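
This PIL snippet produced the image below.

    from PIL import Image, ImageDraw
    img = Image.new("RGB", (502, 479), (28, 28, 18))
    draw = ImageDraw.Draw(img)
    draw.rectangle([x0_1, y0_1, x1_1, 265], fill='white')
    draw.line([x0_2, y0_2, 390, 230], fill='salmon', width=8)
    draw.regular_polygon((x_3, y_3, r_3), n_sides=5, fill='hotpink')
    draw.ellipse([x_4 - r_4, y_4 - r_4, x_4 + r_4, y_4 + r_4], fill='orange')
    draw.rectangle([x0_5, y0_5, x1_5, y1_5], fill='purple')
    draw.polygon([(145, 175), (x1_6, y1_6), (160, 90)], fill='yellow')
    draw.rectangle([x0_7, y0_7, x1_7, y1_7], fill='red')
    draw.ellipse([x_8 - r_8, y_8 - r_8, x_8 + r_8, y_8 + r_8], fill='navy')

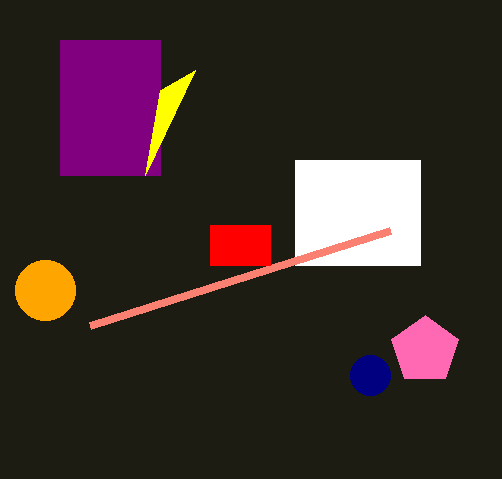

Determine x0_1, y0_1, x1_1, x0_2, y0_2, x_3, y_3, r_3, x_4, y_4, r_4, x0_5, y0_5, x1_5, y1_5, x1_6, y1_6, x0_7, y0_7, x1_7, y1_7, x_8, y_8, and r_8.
x0_1 = 295
y0_1 = 160
x1_1 = 420
x0_2 = 90
y0_2 = 325
x_3 = 425
y_3 = 350
r_3 = 35
x_4 = 45
y_4 = 290
r_4 = 30
x0_5 = 60
y0_5 = 40
x1_5 = 160
y1_5 = 175
x1_6 = 195
y1_6 = 70
x0_7 = 210
y0_7 = 225
x1_7 = 270
y1_7 = 265
x_8 = 370
y_8 = 375
r_8 = 20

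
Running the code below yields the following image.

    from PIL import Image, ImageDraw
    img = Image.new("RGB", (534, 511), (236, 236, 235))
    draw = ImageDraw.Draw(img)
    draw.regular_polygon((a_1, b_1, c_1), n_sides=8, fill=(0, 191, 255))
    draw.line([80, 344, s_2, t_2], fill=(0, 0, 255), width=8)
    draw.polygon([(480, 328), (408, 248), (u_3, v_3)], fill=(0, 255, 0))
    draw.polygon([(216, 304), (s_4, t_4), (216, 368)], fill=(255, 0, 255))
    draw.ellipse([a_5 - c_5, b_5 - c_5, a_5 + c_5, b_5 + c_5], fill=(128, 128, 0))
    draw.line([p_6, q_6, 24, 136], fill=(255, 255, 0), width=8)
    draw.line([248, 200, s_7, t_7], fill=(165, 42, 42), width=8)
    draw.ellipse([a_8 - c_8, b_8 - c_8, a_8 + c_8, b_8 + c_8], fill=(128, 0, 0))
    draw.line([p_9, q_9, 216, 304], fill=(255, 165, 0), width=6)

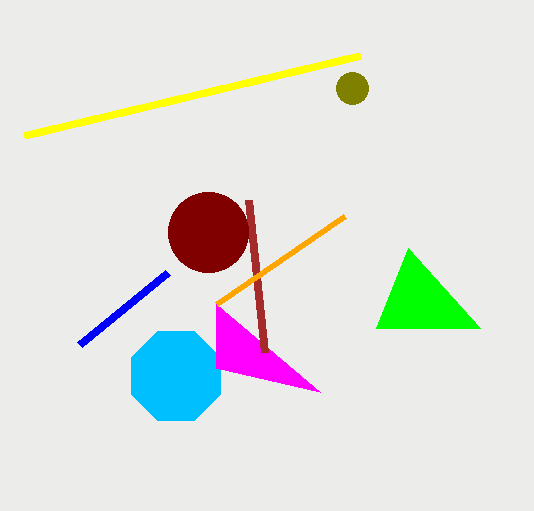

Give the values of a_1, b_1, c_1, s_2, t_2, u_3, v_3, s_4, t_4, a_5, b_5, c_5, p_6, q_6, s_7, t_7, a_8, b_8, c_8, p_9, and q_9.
a_1 = 176; b_1 = 376; c_1 = 48; s_2 = 168; t_2 = 272; u_3 = 376; v_3 = 328; s_4 = 320; t_4 = 392; a_5 = 352; b_5 = 88; c_5 = 16; p_6 = 360; q_6 = 56; s_7 = 264; t_7 = 352; a_8 = 208; b_8 = 232; c_8 = 40; p_9 = 344; q_9 = 216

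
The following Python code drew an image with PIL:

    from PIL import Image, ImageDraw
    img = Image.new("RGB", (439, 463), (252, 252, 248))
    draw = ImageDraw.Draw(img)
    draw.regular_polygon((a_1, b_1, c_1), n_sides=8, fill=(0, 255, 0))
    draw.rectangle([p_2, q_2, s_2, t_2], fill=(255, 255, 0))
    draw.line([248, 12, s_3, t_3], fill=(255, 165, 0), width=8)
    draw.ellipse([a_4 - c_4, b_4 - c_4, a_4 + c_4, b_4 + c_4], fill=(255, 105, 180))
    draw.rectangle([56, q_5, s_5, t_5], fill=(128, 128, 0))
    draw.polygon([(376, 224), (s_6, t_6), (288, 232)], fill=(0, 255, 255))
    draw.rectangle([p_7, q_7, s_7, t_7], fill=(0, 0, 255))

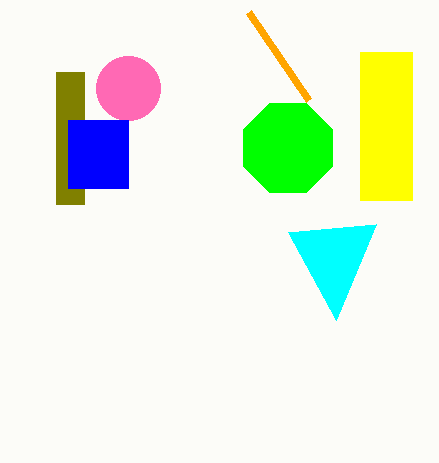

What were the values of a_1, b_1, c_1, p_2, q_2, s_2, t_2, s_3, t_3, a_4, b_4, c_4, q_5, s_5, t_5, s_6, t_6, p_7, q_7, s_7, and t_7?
a_1 = 288
b_1 = 148
c_1 = 48
p_2 = 360
q_2 = 52
s_2 = 412
t_2 = 200
s_3 = 308
t_3 = 100
a_4 = 128
b_4 = 88
c_4 = 32
q_5 = 72
s_5 = 84
t_5 = 204
s_6 = 336
t_6 = 320
p_7 = 68
q_7 = 120
s_7 = 128
t_7 = 188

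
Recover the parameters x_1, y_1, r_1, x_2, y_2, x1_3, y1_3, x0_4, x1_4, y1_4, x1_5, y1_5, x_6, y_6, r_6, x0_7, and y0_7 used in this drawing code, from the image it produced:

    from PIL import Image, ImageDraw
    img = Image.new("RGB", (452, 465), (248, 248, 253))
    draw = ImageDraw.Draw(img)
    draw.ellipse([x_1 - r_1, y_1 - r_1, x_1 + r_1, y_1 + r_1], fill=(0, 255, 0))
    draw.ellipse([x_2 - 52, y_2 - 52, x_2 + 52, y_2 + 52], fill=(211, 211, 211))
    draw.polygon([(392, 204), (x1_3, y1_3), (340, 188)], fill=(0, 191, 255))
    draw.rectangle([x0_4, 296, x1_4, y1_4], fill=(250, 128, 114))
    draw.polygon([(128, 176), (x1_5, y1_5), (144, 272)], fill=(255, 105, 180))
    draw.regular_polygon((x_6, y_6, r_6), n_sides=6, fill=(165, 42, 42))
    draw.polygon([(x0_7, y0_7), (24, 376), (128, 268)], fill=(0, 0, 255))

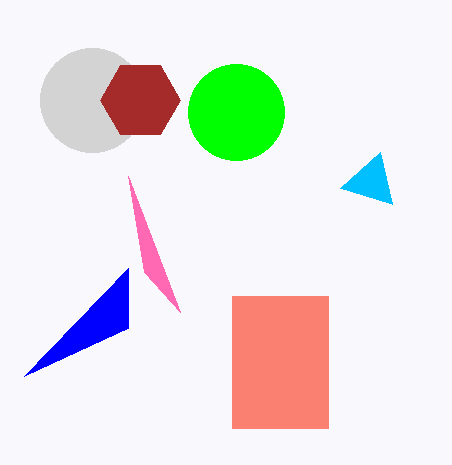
x_1 = 236
y_1 = 112
r_1 = 48
x_2 = 92
y_2 = 100
x1_3 = 380
y1_3 = 152
x0_4 = 232
x1_4 = 328
y1_4 = 428
x1_5 = 180
y1_5 = 312
x_6 = 140
y_6 = 100
r_6 = 40
x0_7 = 128
y0_7 = 328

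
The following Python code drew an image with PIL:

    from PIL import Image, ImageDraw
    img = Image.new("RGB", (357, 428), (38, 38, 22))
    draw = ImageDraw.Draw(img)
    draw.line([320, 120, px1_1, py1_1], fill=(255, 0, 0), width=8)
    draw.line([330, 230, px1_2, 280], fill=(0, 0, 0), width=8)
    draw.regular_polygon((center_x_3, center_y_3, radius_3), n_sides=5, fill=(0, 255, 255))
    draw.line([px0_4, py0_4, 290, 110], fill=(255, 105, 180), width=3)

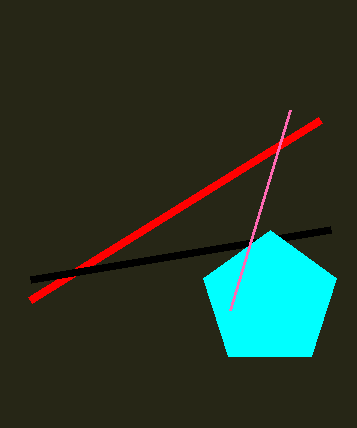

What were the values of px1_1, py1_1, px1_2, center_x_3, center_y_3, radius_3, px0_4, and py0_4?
px1_1 = 30, py1_1 = 300, px1_2 = 30, center_x_3 = 270, center_y_3 = 300, radius_3 = 70, px0_4 = 230, py0_4 = 310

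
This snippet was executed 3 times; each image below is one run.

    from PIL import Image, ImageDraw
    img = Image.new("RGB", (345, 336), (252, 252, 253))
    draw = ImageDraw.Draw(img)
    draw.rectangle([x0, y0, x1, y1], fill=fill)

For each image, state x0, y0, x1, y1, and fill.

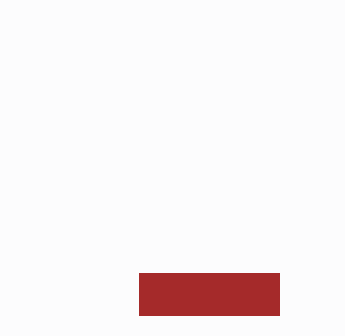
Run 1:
x0 = 139; y0 = 273; x1 = 279; y1 = 315; fill = 'brown'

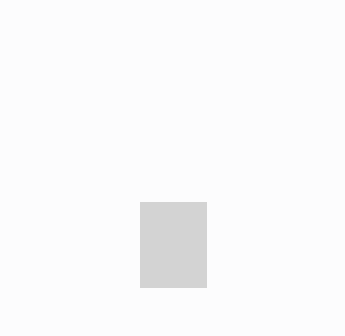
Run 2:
x0 = 140; y0 = 202; x1 = 206; y1 = 287; fill = 'lightgray'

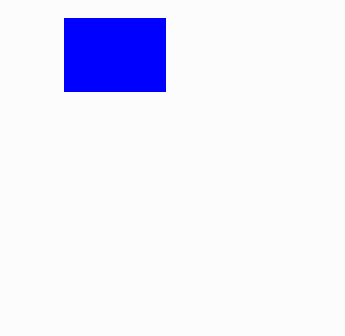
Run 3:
x0 = 64; y0 = 18; x1 = 165; y1 = 91; fill = 'blue'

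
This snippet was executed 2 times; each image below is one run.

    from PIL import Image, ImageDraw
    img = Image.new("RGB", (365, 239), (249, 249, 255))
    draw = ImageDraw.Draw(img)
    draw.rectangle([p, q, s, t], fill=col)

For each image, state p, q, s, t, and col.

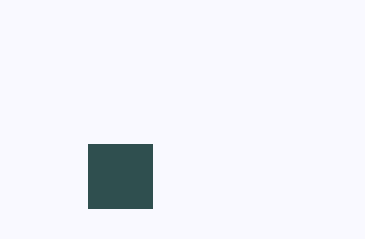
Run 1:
p = 88; q = 144; s = 152; t = 208; col = 'darkslategray'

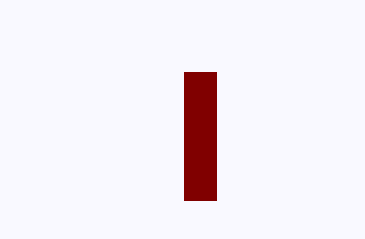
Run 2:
p = 184
q = 72
s = 216
t = 200
col = 'maroon'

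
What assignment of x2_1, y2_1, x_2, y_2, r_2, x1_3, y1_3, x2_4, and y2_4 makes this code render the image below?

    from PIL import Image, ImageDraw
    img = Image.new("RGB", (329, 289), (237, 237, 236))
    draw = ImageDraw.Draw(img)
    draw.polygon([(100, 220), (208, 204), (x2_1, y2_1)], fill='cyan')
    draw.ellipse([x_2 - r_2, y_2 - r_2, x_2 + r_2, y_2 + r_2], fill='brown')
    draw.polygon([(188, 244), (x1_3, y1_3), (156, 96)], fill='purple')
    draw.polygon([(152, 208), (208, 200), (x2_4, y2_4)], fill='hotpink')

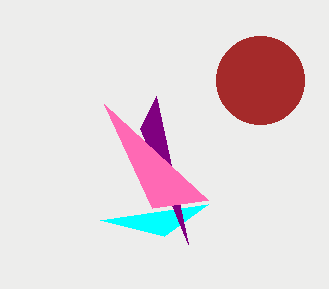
x2_1 = 164
y2_1 = 236
x_2 = 260
y_2 = 80
r_2 = 44
x1_3 = 140
y1_3 = 128
x2_4 = 104
y2_4 = 104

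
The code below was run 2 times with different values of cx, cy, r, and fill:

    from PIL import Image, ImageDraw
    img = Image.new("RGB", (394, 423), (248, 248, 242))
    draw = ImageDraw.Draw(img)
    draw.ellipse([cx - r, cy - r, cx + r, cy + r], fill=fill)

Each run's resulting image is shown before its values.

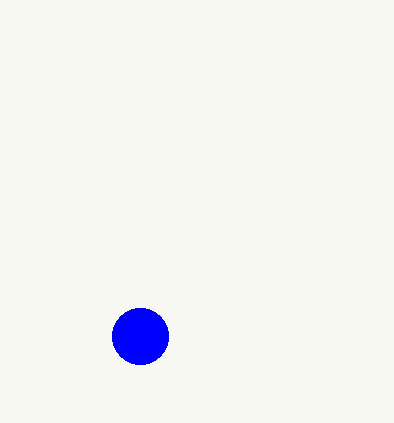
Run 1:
cx = 140, cy = 336, r = 28, fill = 'blue'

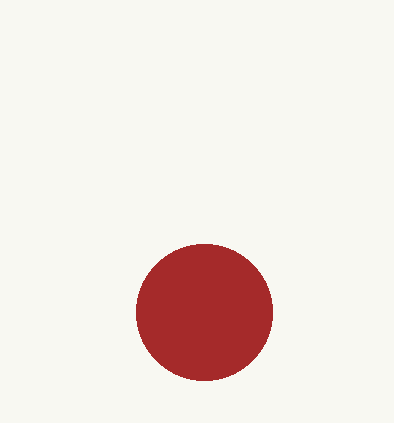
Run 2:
cx = 204; cy = 312; r = 68; fill = 'brown'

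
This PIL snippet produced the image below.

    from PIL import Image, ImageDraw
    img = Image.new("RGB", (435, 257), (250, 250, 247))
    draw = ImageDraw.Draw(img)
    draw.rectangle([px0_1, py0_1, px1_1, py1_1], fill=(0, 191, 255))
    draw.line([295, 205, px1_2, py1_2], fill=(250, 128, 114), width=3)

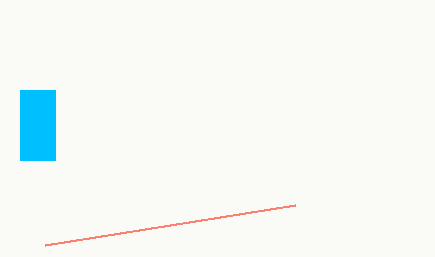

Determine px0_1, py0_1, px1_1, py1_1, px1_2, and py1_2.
px0_1 = 20; py0_1 = 90; px1_1 = 55; py1_1 = 160; px1_2 = 45; py1_2 = 245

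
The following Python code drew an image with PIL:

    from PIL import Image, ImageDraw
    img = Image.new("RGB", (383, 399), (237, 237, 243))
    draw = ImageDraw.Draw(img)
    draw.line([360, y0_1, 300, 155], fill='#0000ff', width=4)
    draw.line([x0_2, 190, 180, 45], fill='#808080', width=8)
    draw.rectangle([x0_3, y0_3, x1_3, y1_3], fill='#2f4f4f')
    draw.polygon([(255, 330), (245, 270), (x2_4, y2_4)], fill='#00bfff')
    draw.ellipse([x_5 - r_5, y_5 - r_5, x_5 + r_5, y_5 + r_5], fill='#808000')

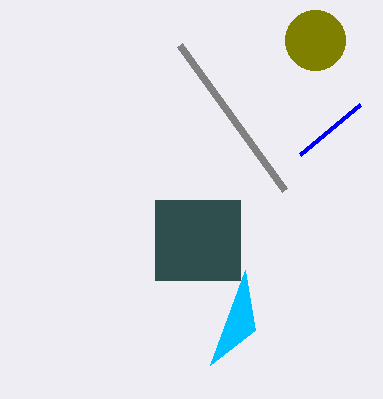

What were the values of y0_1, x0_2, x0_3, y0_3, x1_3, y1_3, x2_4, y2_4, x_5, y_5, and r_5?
y0_1 = 105
x0_2 = 285
x0_3 = 155
y0_3 = 200
x1_3 = 240
y1_3 = 280
x2_4 = 210
y2_4 = 365
x_5 = 315
y_5 = 40
r_5 = 30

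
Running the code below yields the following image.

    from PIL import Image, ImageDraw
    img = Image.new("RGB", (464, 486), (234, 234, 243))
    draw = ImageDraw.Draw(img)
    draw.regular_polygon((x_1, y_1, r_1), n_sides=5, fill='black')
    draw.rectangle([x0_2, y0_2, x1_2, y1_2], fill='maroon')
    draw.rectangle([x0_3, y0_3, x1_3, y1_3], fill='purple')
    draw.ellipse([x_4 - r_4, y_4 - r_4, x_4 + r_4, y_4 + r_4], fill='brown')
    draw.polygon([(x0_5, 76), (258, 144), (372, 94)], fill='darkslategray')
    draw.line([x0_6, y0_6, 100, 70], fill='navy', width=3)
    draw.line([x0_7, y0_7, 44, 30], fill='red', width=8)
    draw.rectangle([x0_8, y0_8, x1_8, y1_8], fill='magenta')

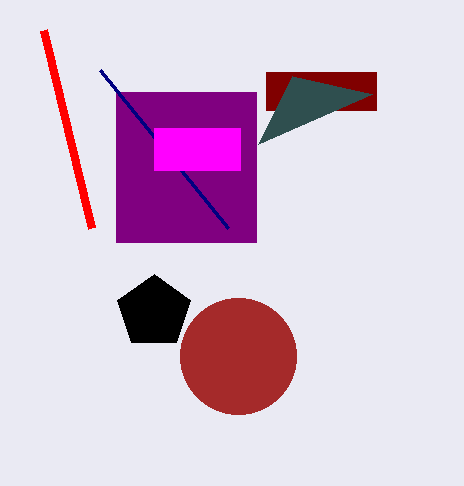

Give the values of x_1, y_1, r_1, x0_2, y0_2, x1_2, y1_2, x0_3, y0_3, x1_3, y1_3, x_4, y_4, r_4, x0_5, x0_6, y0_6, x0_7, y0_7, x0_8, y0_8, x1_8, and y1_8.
x_1 = 154
y_1 = 312
r_1 = 38
x0_2 = 266
y0_2 = 72
x1_2 = 376
y1_2 = 110
x0_3 = 116
y0_3 = 92
x1_3 = 256
y1_3 = 242
x_4 = 238
y_4 = 356
r_4 = 58
x0_5 = 292
x0_6 = 228
y0_6 = 228
x0_7 = 92
y0_7 = 228
x0_8 = 154
y0_8 = 128
x1_8 = 240
y1_8 = 170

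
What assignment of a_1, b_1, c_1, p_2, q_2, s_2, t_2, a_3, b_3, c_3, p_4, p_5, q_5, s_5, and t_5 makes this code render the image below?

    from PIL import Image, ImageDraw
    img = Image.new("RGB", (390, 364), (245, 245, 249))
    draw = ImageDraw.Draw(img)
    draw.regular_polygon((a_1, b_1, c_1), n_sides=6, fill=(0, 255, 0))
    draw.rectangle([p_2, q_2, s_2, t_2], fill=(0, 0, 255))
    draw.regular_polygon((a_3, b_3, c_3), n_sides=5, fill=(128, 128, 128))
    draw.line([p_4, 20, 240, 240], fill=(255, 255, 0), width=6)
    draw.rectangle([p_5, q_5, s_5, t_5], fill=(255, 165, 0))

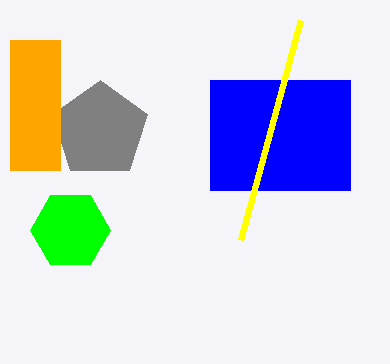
a_1 = 70, b_1 = 230, c_1 = 40, p_2 = 210, q_2 = 80, s_2 = 350, t_2 = 190, a_3 = 100, b_3 = 130, c_3 = 50, p_4 = 300, p_5 = 10, q_5 = 40, s_5 = 60, t_5 = 170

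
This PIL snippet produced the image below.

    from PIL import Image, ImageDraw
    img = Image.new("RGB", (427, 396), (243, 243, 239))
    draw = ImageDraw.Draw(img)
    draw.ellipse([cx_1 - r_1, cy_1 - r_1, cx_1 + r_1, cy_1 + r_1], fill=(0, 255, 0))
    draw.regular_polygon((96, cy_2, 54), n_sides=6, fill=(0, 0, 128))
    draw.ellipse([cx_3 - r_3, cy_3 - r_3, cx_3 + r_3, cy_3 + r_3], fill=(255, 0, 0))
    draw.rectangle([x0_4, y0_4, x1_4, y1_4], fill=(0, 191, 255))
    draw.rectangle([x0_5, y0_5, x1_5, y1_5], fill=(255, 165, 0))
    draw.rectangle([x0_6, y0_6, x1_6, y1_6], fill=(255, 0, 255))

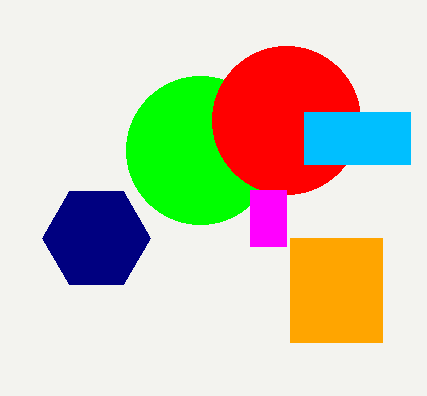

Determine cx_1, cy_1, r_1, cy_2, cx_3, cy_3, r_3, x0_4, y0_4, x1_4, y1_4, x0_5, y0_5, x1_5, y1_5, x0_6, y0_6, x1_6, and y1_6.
cx_1 = 200
cy_1 = 150
r_1 = 74
cy_2 = 238
cx_3 = 286
cy_3 = 120
r_3 = 74
x0_4 = 304
y0_4 = 112
x1_4 = 410
y1_4 = 164
x0_5 = 290
y0_5 = 238
x1_5 = 382
y1_5 = 342
x0_6 = 250
y0_6 = 190
x1_6 = 286
y1_6 = 246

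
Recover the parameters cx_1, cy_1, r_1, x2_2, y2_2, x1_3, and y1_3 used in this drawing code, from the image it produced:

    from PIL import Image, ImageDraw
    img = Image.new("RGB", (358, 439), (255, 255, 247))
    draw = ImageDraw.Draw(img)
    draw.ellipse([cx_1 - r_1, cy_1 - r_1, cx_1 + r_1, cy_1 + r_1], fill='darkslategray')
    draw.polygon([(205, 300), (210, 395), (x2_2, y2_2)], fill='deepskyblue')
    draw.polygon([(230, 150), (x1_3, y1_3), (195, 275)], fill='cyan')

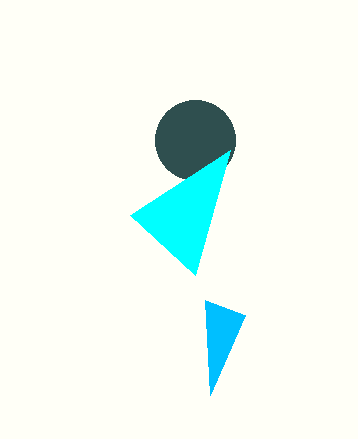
cx_1 = 195; cy_1 = 140; r_1 = 40; x2_2 = 245; y2_2 = 315; x1_3 = 130; y1_3 = 215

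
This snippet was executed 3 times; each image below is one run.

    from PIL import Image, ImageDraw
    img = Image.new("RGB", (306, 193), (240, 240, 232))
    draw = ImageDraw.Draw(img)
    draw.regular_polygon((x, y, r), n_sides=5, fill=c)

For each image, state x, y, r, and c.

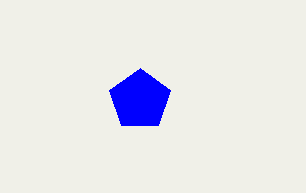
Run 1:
x = 140
y = 100
r = 32
c = 'blue'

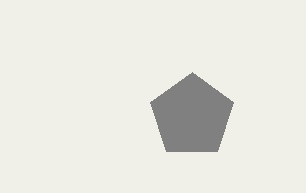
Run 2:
x = 192, y = 116, r = 44, c = 'gray'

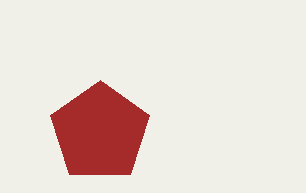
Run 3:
x = 100
y = 132
r = 52
c = 'brown'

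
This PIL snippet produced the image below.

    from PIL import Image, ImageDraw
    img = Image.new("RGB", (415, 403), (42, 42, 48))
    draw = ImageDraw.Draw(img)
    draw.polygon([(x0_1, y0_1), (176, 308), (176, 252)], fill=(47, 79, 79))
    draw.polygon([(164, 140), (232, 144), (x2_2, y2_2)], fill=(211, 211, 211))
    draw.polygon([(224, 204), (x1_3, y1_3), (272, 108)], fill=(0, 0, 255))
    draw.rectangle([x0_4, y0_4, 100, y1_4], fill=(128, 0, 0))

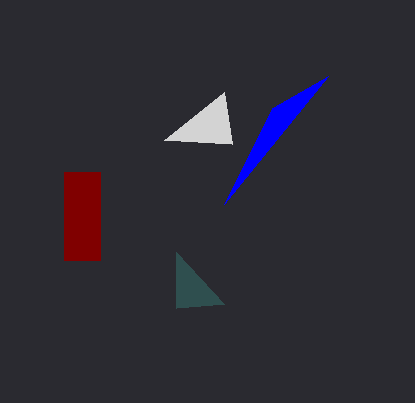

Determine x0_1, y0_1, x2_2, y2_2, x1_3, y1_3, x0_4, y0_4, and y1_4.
x0_1 = 224; y0_1 = 304; x2_2 = 224; y2_2 = 92; x1_3 = 328; y1_3 = 76; x0_4 = 64; y0_4 = 172; y1_4 = 260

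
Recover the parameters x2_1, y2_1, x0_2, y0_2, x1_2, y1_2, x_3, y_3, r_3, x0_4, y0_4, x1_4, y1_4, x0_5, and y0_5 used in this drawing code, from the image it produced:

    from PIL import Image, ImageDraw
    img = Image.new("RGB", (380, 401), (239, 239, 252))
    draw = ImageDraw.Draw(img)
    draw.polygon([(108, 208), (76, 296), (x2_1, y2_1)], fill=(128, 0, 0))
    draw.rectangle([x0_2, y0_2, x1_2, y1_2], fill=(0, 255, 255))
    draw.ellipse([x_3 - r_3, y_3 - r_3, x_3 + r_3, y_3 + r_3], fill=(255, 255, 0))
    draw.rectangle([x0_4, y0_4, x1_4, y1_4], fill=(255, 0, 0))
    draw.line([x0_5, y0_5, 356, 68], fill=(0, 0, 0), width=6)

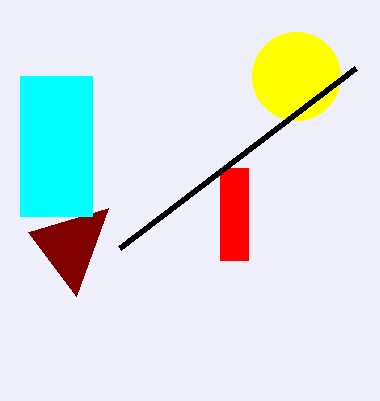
x2_1 = 28; y2_1 = 232; x0_2 = 20; y0_2 = 76; x1_2 = 92; y1_2 = 216; x_3 = 296; y_3 = 76; r_3 = 44; x0_4 = 220; y0_4 = 168; x1_4 = 248; y1_4 = 260; x0_5 = 120; y0_5 = 248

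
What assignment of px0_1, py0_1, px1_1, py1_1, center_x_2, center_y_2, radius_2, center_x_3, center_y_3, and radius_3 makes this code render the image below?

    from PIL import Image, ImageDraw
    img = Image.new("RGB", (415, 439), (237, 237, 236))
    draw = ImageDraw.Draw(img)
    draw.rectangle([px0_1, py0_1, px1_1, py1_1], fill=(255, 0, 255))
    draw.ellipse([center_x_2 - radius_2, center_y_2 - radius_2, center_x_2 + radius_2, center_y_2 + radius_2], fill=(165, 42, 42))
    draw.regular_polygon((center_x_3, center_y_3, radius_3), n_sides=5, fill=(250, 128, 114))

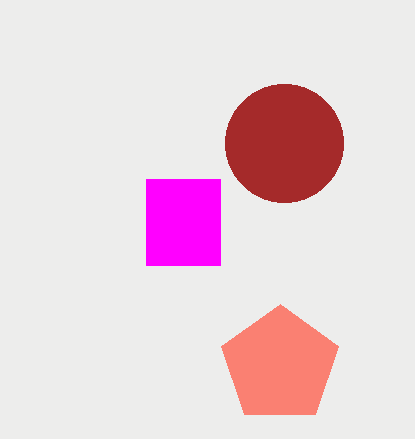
px0_1 = 146; py0_1 = 179; px1_1 = 220; py1_1 = 265; center_x_2 = 284; center_y_2 = 143; radius_2 = 59; center_x_3 = 280; center_y_3 = 365; radius_3 = 61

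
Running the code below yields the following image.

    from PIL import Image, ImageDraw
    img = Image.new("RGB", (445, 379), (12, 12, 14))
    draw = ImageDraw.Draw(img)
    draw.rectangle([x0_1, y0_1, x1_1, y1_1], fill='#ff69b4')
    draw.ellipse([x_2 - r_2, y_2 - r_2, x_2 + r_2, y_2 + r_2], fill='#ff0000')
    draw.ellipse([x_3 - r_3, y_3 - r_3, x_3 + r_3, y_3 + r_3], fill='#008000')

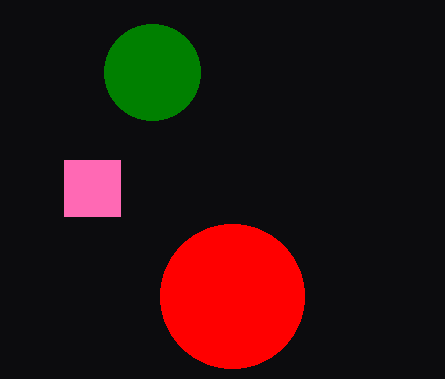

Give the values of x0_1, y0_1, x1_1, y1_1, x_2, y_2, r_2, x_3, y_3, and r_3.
x0_1 = 64
y0_1 = 160
x1_1 = 120
y1_1 = 216
x_2 = 232
y_2 = 296
r_2 = 72
x_3 = 152
y_3 = 72
r_3 = 48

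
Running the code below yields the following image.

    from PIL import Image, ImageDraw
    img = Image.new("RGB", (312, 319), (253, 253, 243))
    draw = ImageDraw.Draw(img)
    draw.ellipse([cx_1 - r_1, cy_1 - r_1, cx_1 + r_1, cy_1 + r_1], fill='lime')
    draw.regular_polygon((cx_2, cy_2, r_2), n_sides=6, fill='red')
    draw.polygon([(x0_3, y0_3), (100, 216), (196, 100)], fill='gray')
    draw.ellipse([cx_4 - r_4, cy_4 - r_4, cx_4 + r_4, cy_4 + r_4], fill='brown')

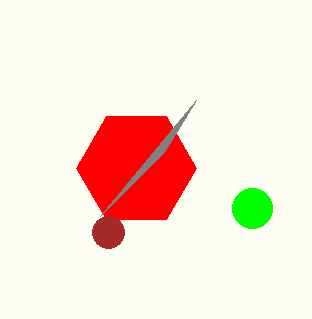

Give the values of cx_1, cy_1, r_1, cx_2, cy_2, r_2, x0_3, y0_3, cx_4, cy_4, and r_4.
cx_1 = 252, cy_1 = 208, r_1 = 20, cx_2 = 136, cy_2 = 168, r_2 = 60, x0_3 = 164, y0_3 = 152, cx_4 = 108, cy_4 = 232, r_4 = 16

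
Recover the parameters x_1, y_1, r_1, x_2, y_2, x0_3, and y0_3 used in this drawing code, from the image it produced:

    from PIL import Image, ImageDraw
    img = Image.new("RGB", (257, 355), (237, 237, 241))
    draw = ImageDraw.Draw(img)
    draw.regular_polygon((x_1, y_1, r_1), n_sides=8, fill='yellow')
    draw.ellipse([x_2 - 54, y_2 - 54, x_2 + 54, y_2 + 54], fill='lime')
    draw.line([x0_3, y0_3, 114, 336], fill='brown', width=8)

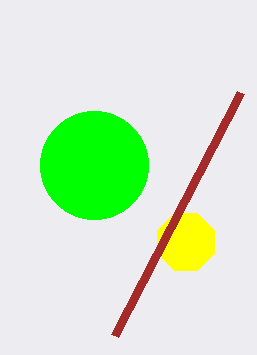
x_1 = 186
y_1 = 242
r_1 = 31
x_2 = 94
y_2 = 165
x0_3 = 240
y0_3 = 93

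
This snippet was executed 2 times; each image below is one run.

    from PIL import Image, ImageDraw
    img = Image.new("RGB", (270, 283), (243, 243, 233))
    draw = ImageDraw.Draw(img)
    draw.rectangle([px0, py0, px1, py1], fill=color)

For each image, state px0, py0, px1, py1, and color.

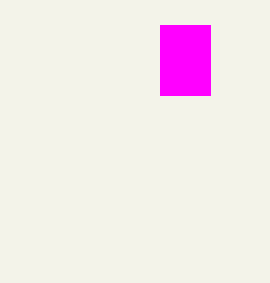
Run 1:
px0 = 160
py0 = 25
px1 = 210
py1 = 95
color = 'magenta'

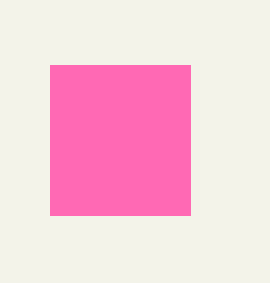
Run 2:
px0 = 50, py0 = 65, px1 = 190, py1 = 215, color = 'hotpink'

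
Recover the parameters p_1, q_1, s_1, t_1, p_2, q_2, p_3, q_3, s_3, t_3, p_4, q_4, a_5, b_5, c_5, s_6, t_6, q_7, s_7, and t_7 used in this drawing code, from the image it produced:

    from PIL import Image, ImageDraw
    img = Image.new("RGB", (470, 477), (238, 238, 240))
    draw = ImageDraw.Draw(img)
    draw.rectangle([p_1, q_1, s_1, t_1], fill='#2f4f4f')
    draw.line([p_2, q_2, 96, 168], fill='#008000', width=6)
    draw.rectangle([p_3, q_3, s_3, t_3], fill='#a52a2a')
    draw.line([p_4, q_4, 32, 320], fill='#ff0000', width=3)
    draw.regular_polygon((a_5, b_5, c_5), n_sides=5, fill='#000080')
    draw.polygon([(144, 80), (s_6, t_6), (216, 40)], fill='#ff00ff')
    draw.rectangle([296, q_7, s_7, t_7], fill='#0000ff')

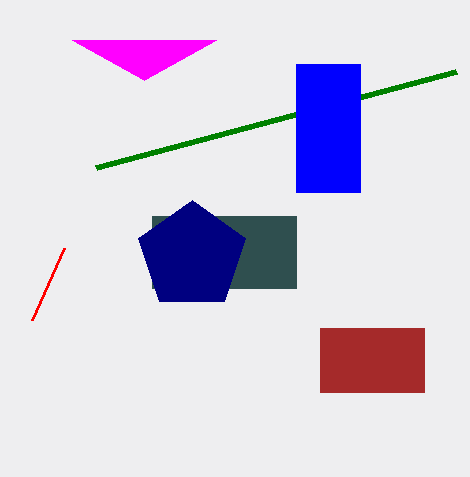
p_1 = 152, q_1 = 216, s_1 = 296, t_1 = 288, p_2 = 456, q_2 = 72, p_3 = 320, q_3 = 328, s_3 = 424, t_3 = 392, p_4 = 64, q_4 = 248, a_5 = 192, b_5 = 256, c_5 = 56, s_6 = 72, t_6 = 40, q_7 = 64, s_7 = 360, t_7 = 192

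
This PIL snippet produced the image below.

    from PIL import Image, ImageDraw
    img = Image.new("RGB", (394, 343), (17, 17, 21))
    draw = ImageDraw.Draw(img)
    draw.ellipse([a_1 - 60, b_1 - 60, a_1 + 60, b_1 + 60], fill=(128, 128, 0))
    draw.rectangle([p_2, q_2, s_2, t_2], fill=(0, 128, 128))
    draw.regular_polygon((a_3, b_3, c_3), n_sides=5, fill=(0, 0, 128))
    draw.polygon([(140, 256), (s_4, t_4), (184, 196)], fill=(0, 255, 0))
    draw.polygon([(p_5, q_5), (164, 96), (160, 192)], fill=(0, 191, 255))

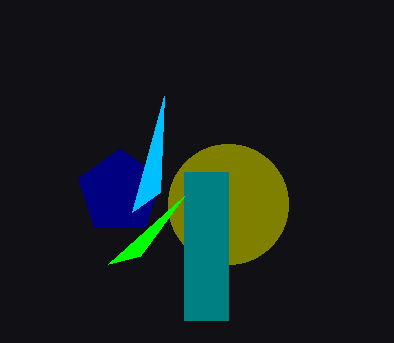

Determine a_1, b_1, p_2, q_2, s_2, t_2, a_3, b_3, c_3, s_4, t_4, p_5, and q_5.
a_1 = 228
b_1 = 204
p_2 = 184
q_2 = 172
s_2 = 228
t_2 = 320
a_3 = 120
b_3 = 192
c_3 = 44
s_4 = 108
t_4 = 264
p_5 = 132
q_5 = 212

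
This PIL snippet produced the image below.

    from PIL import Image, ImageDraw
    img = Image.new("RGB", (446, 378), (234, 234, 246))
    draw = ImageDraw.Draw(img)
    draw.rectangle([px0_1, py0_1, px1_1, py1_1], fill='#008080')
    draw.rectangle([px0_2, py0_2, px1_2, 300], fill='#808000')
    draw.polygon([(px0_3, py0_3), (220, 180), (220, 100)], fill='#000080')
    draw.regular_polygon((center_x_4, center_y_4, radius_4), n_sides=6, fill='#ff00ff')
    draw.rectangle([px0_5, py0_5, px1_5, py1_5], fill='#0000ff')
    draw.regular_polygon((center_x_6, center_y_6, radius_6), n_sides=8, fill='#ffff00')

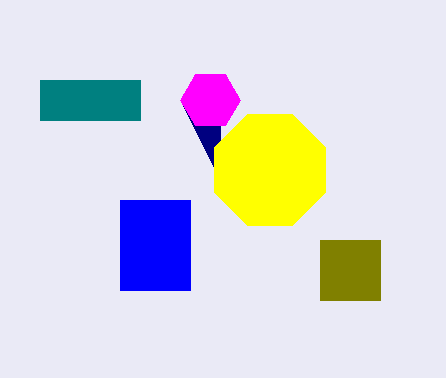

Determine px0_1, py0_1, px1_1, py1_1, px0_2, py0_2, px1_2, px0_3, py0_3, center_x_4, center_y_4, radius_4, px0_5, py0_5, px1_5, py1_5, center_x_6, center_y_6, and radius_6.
px0_1 = 40, py0_1 = 80, px1_1 = 140, py1_1 = 120, px0_2 = 320, py0_2 = 240, px1_2 = 380, px0_3 = 180, py0_3 = 100, center_x_4 = 210, center_y_4 = 100, radius_4 = 30, px0_5 = 120, py0_5 = 200, px1_5 = 190, py1_5 = 290, center_x_6 = 270, center_y_6 = 170, radius_6 = 60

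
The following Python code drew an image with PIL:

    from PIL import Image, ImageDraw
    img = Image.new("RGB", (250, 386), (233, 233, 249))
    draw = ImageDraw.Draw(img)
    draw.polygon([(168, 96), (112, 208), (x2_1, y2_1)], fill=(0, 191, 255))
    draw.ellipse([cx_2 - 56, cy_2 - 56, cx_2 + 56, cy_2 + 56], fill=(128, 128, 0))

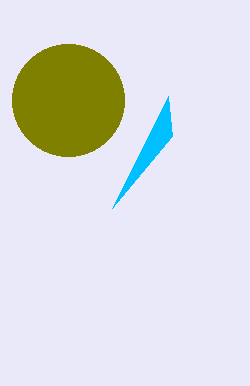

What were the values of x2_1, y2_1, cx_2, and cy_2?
x2_1 = 172; y2_1 = 136; cx_2 = 68; cy_2 = 100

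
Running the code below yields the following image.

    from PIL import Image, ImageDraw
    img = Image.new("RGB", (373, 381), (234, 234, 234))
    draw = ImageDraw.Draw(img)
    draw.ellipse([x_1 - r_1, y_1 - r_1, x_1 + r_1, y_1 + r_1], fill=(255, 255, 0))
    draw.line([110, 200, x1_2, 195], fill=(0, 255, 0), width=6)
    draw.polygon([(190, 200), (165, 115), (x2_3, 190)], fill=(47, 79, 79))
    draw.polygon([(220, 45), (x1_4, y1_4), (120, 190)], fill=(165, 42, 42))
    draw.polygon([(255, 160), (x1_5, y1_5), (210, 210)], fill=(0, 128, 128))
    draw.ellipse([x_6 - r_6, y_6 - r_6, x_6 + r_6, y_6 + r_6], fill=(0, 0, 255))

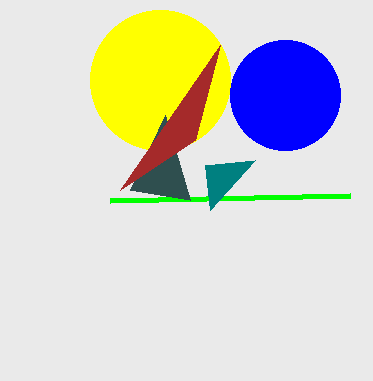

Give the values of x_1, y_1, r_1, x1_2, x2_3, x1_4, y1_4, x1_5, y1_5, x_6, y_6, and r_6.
x_1 = 160
y_1 = 80
r_1 = 70
x1_2 = 350
x2_3 = 130
x1_4 = 195
y1_4 = 140
x1_5 = 205
y1_5 = 165
x_6 = 285
y_6 = 95
r_6 = 55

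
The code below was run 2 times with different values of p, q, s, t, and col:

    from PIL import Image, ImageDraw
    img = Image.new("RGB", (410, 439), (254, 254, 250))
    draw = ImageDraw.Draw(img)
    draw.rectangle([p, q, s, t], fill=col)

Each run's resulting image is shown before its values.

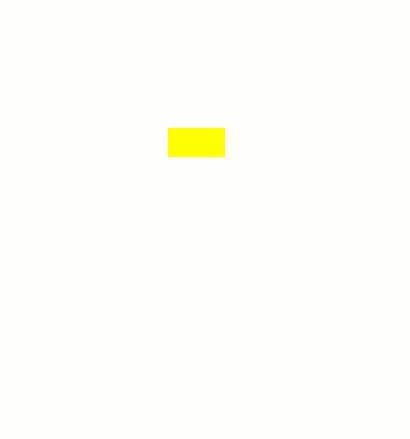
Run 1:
p = 168, q = 128, s = 224, t = 156, col = 'yellow'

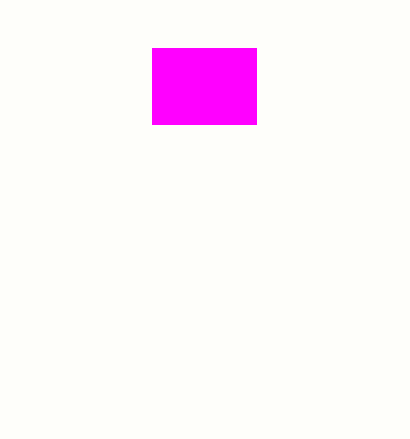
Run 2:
p = 152
q = 48
s = 256
t = 124
col = 'magenta'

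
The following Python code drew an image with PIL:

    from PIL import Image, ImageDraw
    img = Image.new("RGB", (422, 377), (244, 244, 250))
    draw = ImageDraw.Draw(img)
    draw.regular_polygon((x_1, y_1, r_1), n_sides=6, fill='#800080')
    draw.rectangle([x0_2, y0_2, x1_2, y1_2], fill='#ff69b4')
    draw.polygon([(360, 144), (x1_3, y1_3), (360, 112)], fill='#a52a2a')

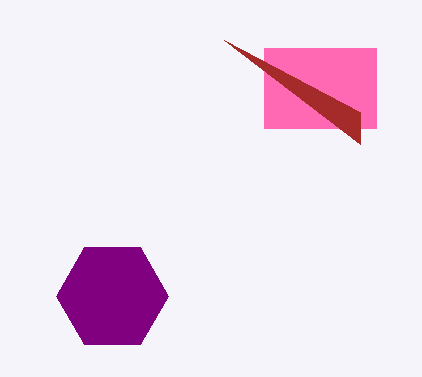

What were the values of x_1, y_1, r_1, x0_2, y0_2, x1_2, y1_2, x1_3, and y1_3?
x_1 = 112; y_1 = 296; r_1 = 56; x0_2 = 264; y0_2 = 48; x1_2 = 376; y1_2 = 128; x1_3 = 224; y1_3 = 40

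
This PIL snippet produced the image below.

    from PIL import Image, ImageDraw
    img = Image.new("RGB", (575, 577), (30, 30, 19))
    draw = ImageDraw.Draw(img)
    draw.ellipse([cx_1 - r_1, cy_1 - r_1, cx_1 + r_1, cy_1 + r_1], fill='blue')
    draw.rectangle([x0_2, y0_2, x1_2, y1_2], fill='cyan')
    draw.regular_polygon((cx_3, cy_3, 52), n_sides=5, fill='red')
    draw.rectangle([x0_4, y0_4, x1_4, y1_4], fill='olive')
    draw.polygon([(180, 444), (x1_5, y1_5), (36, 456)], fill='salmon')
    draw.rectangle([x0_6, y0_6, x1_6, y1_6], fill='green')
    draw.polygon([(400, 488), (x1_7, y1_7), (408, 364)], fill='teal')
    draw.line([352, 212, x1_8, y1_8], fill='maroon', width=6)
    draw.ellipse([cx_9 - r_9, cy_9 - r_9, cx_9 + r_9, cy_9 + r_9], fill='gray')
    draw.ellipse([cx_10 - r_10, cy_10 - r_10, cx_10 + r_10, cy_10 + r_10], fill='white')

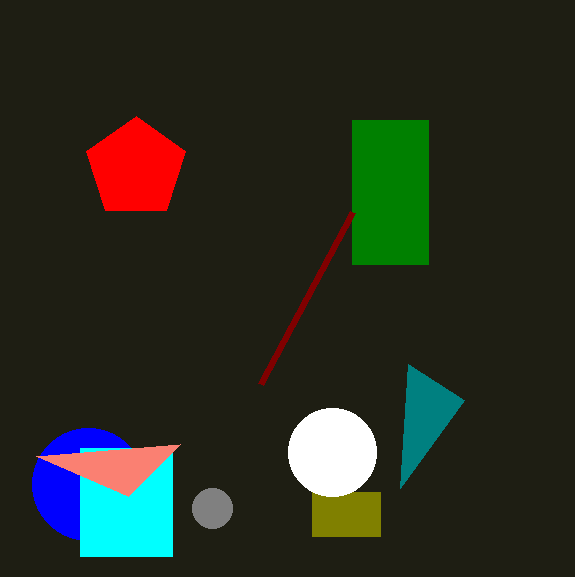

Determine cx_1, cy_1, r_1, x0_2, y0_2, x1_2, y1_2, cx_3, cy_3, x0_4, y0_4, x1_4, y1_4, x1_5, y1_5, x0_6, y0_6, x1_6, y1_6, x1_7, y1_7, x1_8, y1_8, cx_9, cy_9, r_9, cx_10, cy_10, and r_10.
cx_1 = 88
cy_1 = 484
r_1 = 56
x0_2 = 80
y0_2 = 448
x1_2 = 172
y1_2 = 556
cx_3 = 136
cy_3 = 168
x0_4 = 312
y0_4 = 492
x1_4 = 380
y1_4 = 536
x1_5 = 128
y1_5 = 496
x0_6 = 352
y0_6 = 120
x1_6 = 428
y1_6 = 264
x1_7 = 464
y1_7 = 400
x1_8 = 260
y1_8 = 384
cx_9 = 212
cy_9 = 508
r_9 = 20
cx_10 = 332
cy_10 = 452
r_10 = 44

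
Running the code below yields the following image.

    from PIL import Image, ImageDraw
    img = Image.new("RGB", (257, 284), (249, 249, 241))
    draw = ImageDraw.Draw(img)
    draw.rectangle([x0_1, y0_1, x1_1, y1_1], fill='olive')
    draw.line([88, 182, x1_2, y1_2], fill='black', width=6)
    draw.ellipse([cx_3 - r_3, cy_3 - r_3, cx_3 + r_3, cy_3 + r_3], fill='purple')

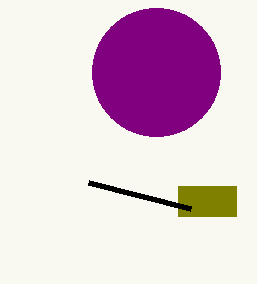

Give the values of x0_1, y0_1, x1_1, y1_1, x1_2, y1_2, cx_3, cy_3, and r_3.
x0_1 = 178, y0_1 = 186, x1_1 = 236, y1_1 = 216, x1_2 = 190, y1_2 = 208, cx_3 = 156, cy_3 = 72, r_3 = 64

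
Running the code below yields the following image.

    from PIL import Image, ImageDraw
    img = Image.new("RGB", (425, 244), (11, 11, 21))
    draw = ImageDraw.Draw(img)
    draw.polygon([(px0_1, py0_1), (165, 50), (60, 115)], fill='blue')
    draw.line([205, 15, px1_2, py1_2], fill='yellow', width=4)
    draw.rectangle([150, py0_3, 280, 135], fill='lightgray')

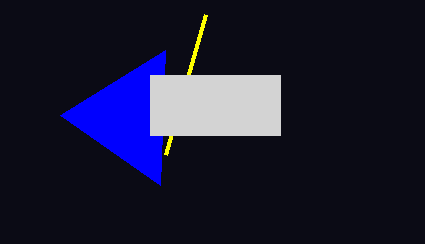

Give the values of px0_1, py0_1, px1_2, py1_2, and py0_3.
px0_1 = 160; py0_1 = 185; px1_2 = 165; py1_2 = 155; py0_3 = 75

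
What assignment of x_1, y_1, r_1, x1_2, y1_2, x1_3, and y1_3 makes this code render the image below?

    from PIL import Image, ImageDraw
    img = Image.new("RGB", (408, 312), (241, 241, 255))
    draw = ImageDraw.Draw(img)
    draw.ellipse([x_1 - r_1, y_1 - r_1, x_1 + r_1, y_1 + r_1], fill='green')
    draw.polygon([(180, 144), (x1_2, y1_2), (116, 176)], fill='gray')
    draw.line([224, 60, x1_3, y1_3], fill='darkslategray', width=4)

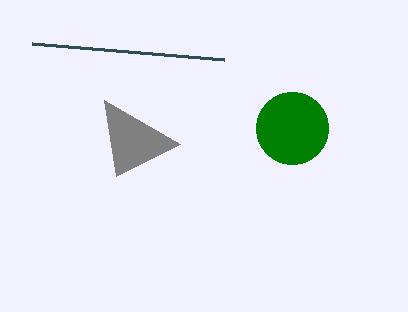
x_1 = 292; y_1 = 128; r_1 = 36; x1_2 = 104; y1_2 = 100; x1_3 = 32; y1_3 = 44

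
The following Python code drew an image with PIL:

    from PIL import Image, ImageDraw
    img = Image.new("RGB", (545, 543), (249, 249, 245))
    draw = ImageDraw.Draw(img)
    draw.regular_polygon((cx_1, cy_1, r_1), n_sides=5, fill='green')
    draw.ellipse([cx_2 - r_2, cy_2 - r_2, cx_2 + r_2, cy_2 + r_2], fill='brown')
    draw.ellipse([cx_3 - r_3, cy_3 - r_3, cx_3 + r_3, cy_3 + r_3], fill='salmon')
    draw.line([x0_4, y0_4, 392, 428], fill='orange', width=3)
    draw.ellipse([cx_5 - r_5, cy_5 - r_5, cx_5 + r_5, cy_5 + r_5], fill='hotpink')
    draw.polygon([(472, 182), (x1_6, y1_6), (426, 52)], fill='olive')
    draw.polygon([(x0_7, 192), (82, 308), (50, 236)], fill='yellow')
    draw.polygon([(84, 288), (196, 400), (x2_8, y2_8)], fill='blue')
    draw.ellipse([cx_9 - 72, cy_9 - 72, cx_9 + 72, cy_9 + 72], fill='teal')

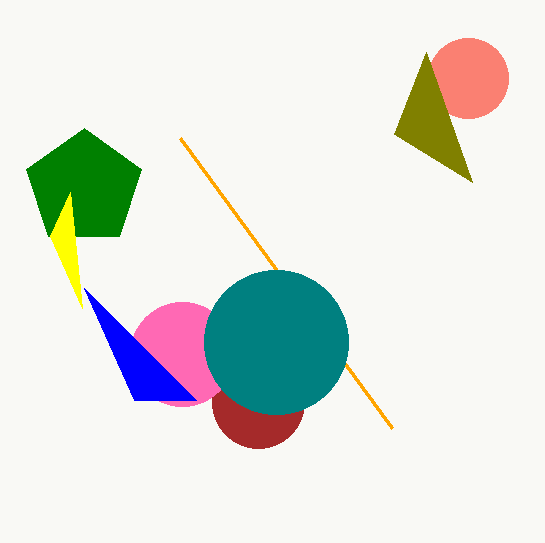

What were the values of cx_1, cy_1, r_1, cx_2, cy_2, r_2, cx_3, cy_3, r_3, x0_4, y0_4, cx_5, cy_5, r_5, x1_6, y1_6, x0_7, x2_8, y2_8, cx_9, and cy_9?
cx_1 = 84
cy_1 = 188
r_1 = 60
cx_2 = 258
cy_2 = 402
r_2 = 46
cx_3 = 468
cy_3 = 78
r_3 = 40
x0_4 = 180
y0_4 = 138
cx_5 = 182
cy_5 = 354
r_5 = 52
x1_6 = 394
y1_6 = 134
x0_7 = 70
x2_8 = 134
y2_8 = 400
cx_9 = 276
cy_9 = 342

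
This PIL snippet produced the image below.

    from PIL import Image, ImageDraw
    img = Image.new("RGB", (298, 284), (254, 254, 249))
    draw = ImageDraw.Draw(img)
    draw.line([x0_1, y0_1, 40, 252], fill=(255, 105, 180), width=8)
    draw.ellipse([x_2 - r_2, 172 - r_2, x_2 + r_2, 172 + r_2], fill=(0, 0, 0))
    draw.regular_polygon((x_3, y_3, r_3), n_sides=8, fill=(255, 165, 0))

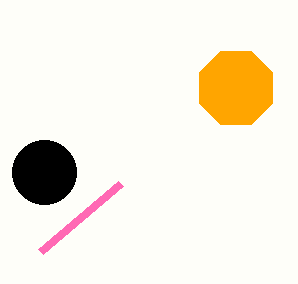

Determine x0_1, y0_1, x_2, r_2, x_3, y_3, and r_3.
x0_1 = 120, y0_1 = 184, x_2 = 44, r_2 = 32, x_3 = 236, y_3 = 88, r_3 = 40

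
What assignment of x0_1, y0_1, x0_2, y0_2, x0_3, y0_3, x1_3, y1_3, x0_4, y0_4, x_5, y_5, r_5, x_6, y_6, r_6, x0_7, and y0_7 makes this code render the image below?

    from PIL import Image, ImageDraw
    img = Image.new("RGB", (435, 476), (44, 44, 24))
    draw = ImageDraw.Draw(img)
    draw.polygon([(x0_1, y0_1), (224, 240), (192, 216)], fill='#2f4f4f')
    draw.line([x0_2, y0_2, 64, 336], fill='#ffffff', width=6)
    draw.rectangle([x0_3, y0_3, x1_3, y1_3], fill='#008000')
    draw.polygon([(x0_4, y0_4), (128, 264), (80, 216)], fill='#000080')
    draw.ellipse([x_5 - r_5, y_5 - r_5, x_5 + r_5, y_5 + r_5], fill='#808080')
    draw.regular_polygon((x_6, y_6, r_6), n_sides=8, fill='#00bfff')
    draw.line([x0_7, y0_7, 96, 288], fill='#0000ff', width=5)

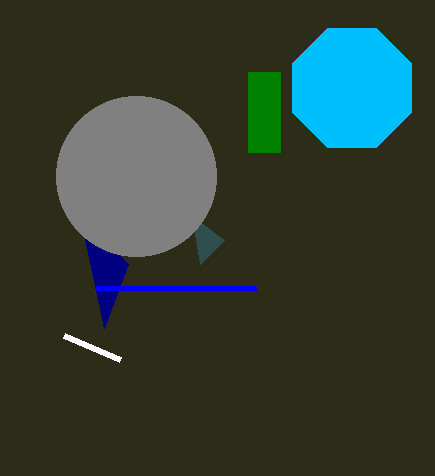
x0_1 = 200; y0_1 = 264; x0_2 = 120; y0_2 = 360; x0_3 = 248; y0_3 = 72; x1_3 = 280; y1_3 = 152; x0_4 = 104; y0_4 = 328; x_5 = 136; y_5 = 176; r_5 = 80; x_6 = 352; y_6 = 88; r_6 = 64; x0_7 = 256; y0_7 = 288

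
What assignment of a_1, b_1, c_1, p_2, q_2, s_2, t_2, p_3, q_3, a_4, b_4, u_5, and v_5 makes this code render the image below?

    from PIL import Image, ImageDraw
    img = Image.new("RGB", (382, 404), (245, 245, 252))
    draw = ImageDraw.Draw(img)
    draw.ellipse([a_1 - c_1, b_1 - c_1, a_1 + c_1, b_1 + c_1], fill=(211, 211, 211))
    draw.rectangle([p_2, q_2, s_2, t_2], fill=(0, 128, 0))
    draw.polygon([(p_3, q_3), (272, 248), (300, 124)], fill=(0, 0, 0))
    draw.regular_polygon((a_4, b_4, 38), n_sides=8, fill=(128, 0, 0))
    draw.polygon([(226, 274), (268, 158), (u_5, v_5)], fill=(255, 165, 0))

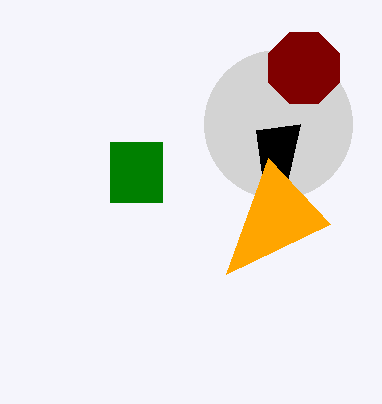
a_1 = 278, b_1 = 124, c_1 = 74, p_2 = 110, q_2 = 142, s_2 = 162, t_2 = 202, p_3 = 256, q_3 = 130, a_4 = 304, b_4 = 68, u_5 = 330, v_5 = 224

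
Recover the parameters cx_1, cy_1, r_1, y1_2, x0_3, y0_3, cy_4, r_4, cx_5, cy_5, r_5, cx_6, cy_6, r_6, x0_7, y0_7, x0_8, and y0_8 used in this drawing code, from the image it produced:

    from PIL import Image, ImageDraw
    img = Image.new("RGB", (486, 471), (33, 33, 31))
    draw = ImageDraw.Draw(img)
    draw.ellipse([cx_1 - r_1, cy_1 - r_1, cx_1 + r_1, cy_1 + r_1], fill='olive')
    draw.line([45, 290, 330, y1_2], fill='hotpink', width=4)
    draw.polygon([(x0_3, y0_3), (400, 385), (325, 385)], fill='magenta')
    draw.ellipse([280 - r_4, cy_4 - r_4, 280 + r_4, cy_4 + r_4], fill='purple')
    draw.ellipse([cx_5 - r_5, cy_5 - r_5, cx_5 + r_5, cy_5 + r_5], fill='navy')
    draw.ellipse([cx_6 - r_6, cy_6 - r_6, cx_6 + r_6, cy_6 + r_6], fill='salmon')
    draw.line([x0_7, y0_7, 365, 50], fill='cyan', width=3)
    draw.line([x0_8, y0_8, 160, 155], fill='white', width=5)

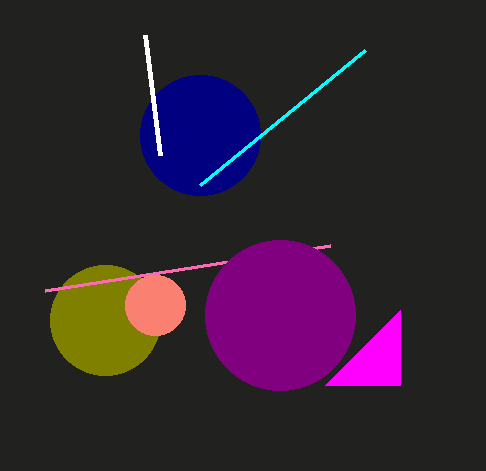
cx_1 = 105, cy_1 = 320, r_1 = 55, y1_2 = 245, x0_3 = 400, y0_3 = 310, cy_4 = 315, r_4 = 75, cx_5 = 200, cy_5 = 135, r_5 = 60, cx_6 = 155, cy_6 = 305, r_6 = 30, x0_7 = 200, y0_7 = 185, x0_8 = 145, y0_8 = 35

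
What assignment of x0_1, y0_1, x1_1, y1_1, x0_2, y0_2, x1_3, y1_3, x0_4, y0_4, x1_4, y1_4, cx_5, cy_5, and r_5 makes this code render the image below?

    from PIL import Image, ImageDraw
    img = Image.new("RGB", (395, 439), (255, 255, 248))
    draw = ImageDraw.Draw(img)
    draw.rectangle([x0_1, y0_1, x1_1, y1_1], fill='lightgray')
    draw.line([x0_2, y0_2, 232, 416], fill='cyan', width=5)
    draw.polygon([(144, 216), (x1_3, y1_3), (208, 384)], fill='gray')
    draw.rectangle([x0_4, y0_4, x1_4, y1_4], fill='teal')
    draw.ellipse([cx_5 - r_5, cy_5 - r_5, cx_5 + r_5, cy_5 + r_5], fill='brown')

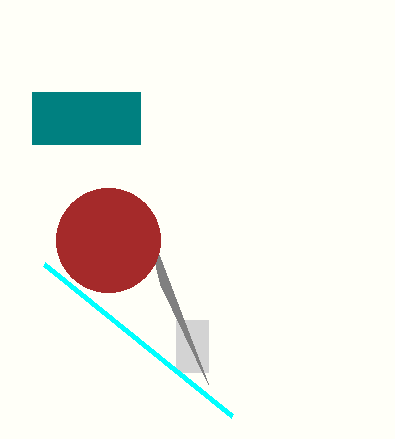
x0_1 = 176; y0_1 = 320; x1_1 = 208; y1_1 = 372; x0_2 = 44; y0_2 = 264; x1_3 = 160; y1_3 = 284; x0_4 = 32; y0_4 = 92; x1_4 = 140; y1_4 = 144; cx_5 = 108; cy_5 = 240; r_5 = 52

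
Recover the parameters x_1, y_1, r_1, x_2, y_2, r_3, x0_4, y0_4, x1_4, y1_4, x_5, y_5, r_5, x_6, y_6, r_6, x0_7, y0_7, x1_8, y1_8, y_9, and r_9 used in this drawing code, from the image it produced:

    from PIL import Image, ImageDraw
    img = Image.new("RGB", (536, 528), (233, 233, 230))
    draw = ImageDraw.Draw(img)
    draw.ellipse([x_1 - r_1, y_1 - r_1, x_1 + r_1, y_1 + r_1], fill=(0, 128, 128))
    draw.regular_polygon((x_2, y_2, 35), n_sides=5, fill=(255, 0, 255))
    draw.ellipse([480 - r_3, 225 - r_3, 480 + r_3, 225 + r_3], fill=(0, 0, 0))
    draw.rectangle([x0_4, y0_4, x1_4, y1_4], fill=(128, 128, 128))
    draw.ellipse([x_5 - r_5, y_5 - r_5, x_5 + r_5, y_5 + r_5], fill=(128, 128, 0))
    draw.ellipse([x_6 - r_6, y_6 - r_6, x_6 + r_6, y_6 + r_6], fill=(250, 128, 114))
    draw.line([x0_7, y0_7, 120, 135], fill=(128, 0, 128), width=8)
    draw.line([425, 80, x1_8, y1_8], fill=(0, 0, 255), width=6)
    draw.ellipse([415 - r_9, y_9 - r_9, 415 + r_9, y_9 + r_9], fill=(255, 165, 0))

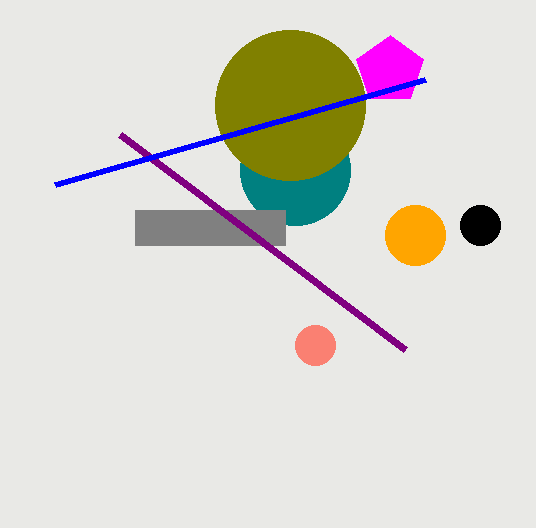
x_1 = 295; y_1 = 170; r_1 = 55; x_2 = 390; y_2 = 70; r_3 = 20; x0_4 = 135; y0_4 = 210; x1_4 = 285; y1_4 = 245; x_5 = 290; y_5 = 105; r_5 = 75; x_6 = 315; y_6 = 345; r_6 = 20; x0_7 = 405; y0_7 = 350; x1_8 = 55; y1_8 = 185; y_9 = 235; r_9 = 30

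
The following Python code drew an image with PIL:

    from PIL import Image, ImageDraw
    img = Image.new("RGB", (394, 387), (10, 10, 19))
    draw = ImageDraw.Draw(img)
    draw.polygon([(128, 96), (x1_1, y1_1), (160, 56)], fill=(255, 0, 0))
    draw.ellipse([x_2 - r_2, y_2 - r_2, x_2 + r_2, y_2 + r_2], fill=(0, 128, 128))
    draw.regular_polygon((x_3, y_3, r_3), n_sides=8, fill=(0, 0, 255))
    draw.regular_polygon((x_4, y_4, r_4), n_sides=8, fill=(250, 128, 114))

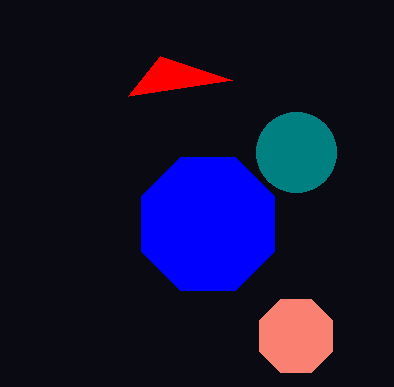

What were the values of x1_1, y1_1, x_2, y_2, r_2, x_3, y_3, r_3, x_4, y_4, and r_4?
x1_1 = 232, y1_1 = 80, x_2 = 296, y_2 = 152, r_2 = 40, x_3 = 208, y_3 = 224, r_3 = 72, x_4 = 296, y_4 = 336, r_4 = 40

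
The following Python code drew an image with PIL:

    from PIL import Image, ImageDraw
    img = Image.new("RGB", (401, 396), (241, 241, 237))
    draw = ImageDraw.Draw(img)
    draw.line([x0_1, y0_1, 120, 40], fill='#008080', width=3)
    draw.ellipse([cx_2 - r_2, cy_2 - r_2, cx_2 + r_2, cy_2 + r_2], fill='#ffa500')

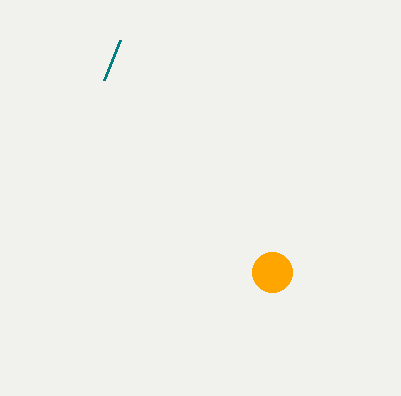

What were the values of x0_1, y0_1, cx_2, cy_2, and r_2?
x0_1 = 104
y0_1 = 80
cx_2 = 272
cy_2 = 272
r_2 = 20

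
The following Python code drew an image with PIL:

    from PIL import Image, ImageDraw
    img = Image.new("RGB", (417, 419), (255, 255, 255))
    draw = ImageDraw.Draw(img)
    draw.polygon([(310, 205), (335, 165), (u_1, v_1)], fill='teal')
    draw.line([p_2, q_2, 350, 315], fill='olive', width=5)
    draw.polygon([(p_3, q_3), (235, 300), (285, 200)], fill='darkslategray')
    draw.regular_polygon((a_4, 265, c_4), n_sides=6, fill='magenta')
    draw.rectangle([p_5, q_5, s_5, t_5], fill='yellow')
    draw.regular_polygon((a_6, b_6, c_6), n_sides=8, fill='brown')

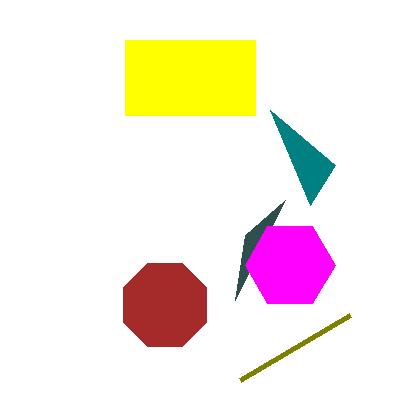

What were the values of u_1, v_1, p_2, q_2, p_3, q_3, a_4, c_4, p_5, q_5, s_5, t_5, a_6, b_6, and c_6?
u_1 = 270, v_1 = 110, p_2 = 240, q_2 = 380, p_3 = 245, q_3 = 235, a_4 = 290, c_4 = 45, p_5 = 125, q_5 = 40, s_5 = 255, t_5 = 115, a_6 = 165, b_6 = 305, c_6 = 45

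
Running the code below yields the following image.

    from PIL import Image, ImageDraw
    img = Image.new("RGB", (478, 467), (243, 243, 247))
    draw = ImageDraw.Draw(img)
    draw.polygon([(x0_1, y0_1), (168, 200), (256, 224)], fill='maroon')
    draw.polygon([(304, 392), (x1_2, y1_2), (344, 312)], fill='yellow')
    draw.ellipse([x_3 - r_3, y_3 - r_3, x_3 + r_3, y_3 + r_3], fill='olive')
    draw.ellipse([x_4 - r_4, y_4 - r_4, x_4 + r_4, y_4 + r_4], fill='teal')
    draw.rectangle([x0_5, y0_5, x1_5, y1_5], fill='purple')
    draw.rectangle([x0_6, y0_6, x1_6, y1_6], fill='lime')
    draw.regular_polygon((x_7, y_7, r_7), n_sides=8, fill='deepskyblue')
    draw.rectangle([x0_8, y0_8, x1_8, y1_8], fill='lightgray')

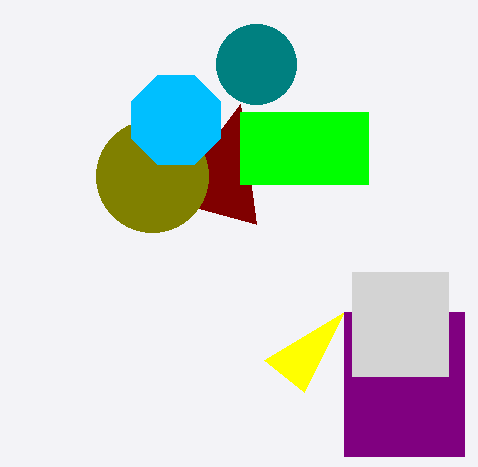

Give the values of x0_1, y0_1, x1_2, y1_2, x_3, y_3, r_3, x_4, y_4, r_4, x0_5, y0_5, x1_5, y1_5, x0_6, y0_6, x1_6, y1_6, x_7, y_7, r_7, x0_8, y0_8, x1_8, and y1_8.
x0_1 = 240, y0_1 = 104, x1_2 = 264, y1_2 = 360, x_3 = 152, y_3 = 176, r_3 = 56, x_4 = 256, y_4 = 64, r_4 = 40, x0_5 = 344, y0_5 = 312, x1_5 = 464, y1_5 = 456, x0_6 = 240, y0_6 = 112, x1_6 = 368, y1_6 = 184, x_7 = 176, y_7 = 120, r_7 = 48, x0_8 = 352, y0_8 = 272, x1_8 = 448, y1_8 = 376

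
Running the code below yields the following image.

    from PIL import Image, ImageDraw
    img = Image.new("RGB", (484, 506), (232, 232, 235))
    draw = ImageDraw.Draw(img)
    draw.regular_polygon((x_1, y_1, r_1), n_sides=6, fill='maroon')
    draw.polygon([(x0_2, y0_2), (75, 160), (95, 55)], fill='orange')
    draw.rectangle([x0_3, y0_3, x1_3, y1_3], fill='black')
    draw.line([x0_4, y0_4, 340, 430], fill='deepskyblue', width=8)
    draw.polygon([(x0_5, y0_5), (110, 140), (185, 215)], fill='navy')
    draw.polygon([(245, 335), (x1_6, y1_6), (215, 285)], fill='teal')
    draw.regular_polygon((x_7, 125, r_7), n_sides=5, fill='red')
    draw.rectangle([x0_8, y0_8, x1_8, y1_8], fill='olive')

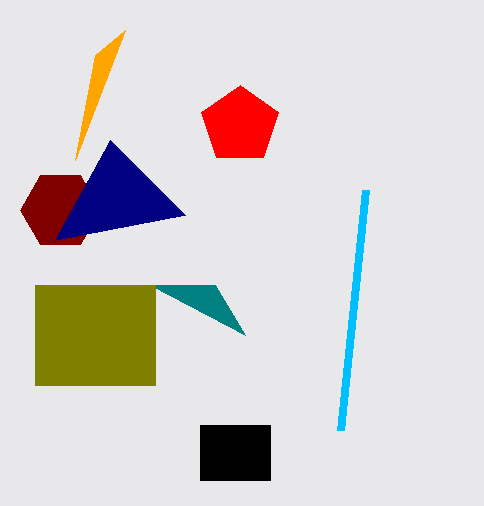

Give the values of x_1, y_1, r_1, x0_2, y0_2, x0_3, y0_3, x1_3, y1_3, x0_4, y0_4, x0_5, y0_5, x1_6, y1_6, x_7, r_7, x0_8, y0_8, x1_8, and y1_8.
x_1 = 60
y_1 = 210
r_1 = 40
x0_2 = 125
y0_2 = 30
x0_3 = 200
y0_3 = 425
x1_3 = 270
y1_3 = 480
x0_4 = 365
y0_4 = 190
x0_5 = 55
y0_5 = 240
x1_6 = 150
y1_6 = 285
x_7 = 240
r_7 = 40
x0_8 = 35
y0_8 = 285
x1_8 = 155
y1_8 = 385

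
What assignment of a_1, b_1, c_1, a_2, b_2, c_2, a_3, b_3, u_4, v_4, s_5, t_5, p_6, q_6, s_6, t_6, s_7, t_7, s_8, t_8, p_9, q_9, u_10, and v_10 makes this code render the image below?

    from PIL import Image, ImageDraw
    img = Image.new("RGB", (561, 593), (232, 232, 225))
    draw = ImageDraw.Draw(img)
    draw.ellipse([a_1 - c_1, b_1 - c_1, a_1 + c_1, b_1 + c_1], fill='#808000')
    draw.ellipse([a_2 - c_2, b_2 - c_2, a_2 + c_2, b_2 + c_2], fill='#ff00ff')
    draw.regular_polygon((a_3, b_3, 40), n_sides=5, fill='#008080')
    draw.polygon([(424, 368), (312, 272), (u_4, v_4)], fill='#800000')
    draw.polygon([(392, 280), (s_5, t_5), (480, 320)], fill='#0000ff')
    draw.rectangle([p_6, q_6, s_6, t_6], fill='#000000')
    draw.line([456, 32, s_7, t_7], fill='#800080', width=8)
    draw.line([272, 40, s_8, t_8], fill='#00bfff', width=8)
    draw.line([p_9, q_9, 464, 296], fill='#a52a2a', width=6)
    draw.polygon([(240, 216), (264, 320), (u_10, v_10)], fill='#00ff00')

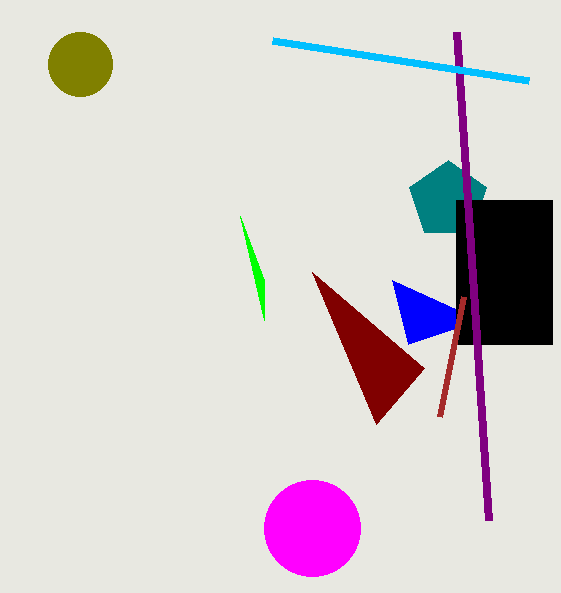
a_1 = 80, b_1 = 64, c_1 = 32, a_2 = 312, b_2 = 528, c_2 = 48, a_3 = 448, b_3 = 200, u_4 = 376, v_4 = 424, s_5 = 408, t_5 = 344, p_6 = 456, q_6 = 200, s_6 = 552, t_6 = 344, s_7 = 488, t_7 = 520, s_8 = 528, t_8 = 80, p_9 = 440, q_9 = 416, u_10 = 264, v_10 = 280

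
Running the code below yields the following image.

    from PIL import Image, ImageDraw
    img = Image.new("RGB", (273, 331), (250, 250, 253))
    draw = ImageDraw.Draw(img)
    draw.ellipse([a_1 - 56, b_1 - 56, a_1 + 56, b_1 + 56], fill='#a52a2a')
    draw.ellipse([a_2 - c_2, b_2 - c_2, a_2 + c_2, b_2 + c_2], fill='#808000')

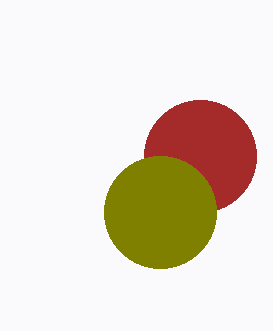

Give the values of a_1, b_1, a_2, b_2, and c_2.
a_1 = 200; b_1 = 156; a_2 = 160; b_2 = 212; c_2 = 56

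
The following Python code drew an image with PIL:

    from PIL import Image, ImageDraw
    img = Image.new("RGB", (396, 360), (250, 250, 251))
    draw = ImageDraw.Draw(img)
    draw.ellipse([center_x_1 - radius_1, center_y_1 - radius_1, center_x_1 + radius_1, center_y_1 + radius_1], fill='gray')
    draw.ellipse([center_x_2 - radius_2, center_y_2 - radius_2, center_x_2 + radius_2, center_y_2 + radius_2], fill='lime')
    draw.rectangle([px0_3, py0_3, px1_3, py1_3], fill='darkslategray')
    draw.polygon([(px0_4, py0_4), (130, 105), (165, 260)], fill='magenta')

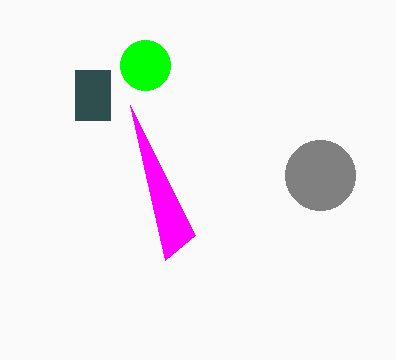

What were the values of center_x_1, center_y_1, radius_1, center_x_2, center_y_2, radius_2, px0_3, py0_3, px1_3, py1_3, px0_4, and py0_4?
center_x_1 = 320
center_y_1 = 175
radius_1 = 35
center_x_2 = 145
center_y_2 = 65
radius_2 = 25
px0_3 = 75
py0_3 = 70
px1_3 = 110
py1_3 = 120
px0_4 = 195
py0_4 = 235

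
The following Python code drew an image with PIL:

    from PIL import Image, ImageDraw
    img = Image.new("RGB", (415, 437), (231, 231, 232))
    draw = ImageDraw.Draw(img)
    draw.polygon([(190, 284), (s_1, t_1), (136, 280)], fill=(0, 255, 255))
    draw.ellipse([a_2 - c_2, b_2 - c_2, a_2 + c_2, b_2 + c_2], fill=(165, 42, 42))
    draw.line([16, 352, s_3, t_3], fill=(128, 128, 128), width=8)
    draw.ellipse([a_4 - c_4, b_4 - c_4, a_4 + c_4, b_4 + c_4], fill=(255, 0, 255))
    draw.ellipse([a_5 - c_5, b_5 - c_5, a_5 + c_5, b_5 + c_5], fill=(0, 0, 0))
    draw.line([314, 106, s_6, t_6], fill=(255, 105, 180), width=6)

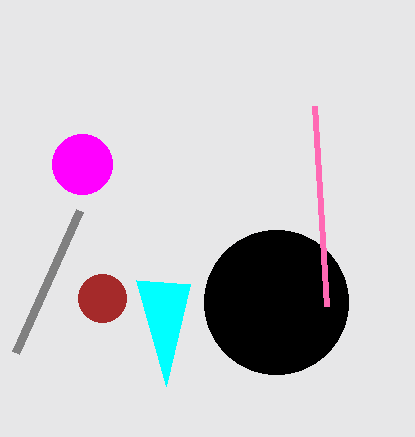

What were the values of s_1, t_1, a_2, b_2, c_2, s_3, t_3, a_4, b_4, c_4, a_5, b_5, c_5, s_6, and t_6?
s_1 = 166
t_1 = 386
a_2 = 102
b_2 = 298
c_2 = 24
s_3 = 80
t_3 = 210
a_4 = 82
b_4 = 164
c_4 = 30
a_5 = 276
b_5 = 302
c_5 = 72
s_6 = 326
t_6 = 306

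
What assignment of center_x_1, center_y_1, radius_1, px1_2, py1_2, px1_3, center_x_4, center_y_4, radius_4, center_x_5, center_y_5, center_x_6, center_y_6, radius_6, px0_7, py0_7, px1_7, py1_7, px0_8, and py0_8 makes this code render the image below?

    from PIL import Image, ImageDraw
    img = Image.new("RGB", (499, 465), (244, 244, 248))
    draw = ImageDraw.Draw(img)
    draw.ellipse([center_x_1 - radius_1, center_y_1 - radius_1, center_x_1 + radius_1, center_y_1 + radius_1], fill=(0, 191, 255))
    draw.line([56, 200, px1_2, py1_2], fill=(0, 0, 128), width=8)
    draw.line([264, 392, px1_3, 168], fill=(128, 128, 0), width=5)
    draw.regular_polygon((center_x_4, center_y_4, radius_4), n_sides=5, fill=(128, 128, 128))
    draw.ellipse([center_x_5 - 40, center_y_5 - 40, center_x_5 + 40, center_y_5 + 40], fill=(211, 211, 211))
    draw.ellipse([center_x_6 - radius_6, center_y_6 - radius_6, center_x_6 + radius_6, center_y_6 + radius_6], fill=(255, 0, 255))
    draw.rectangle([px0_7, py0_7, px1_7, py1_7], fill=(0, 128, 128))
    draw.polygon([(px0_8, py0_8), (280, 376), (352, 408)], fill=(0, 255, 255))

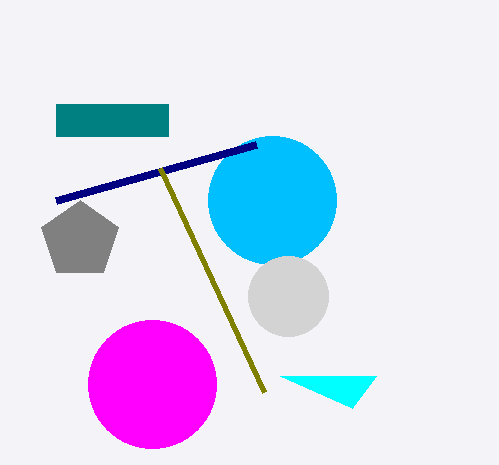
center_x_1 = 272, center_y_1 = 200, radius_1 = 64, px1_2 = 256, py1_2 = 144, px1_3 = 160, center_x_4 = 80, center_y_4 = 240, radius_4 = 40, center_x_5 = 288, center_y_5 = 296, center_x_6 = 152, center_y_6 = 384, radius_6 = 64, px0_7 = 56, py0_7 = 104, px1_7 = 168, py1_7 = 136, px0_8 = 376, py0_8 = 376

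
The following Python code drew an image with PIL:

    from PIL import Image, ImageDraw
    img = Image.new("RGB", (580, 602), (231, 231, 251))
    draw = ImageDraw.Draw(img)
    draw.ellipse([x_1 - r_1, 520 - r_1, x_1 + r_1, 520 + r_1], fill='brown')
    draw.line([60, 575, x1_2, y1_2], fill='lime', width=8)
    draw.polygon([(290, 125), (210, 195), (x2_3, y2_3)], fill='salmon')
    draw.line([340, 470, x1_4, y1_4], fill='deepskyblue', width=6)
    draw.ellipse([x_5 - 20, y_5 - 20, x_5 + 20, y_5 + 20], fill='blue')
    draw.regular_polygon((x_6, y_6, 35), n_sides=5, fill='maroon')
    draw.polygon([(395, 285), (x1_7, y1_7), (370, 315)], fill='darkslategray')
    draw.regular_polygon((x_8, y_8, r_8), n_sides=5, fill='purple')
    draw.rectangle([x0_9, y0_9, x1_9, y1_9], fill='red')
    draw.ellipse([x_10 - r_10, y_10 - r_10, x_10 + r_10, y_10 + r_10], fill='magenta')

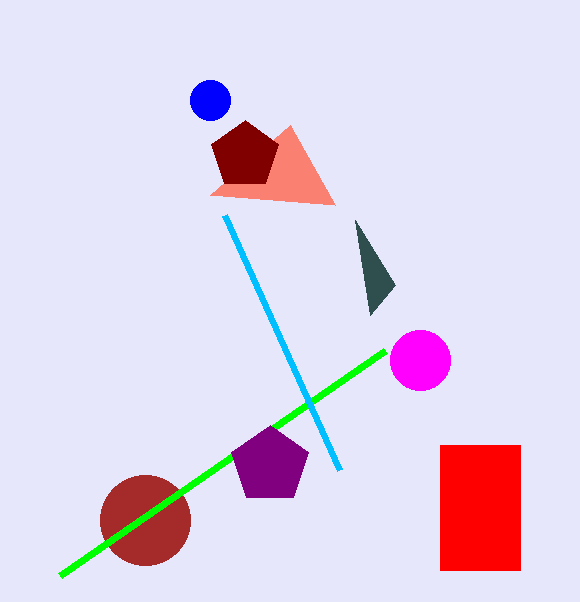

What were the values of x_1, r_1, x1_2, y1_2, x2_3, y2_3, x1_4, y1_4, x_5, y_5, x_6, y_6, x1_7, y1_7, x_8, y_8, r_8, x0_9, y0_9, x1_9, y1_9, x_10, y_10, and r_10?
x_1 = 145
r_1 = 45
x1_2 = 385
y1_2 = 350
x2_3 = 335
y2_3 = 205
x1_4 = 225
y1_4 = 215
x_5 = 210
y_5 = 100
x_6 = 245
y_6 = 155
x1_7 = 355
y1_7 = 220
x_8 = 270
y_8 = 465
r_8 = 40
x0_9 = 440
y0_9 = 445
x1_9 = 520
y1_9 = 570
x_10 = 420
y_10 = 360
r_10 = 30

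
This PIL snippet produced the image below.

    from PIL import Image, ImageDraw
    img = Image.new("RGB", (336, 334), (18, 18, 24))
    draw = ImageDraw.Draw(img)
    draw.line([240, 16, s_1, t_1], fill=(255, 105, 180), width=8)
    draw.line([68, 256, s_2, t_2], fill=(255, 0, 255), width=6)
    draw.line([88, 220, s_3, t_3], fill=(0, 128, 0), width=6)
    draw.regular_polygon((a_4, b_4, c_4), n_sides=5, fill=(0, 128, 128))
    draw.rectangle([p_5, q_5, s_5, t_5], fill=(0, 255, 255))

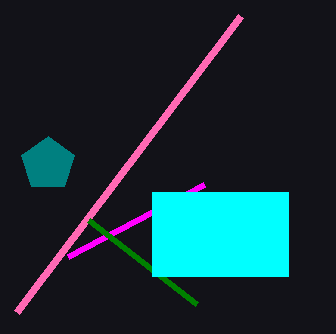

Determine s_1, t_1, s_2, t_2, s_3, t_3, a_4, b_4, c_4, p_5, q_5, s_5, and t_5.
s_1 = 16
t_1 = 312
s_2 = 204
t_2 = 184
s_3 = 196
t_3 = 304
a_4 = 48
b_4 = 164
c_4 = 28
p_5 = 152
q_5 = 192
s_5 = 288
t_5 = 276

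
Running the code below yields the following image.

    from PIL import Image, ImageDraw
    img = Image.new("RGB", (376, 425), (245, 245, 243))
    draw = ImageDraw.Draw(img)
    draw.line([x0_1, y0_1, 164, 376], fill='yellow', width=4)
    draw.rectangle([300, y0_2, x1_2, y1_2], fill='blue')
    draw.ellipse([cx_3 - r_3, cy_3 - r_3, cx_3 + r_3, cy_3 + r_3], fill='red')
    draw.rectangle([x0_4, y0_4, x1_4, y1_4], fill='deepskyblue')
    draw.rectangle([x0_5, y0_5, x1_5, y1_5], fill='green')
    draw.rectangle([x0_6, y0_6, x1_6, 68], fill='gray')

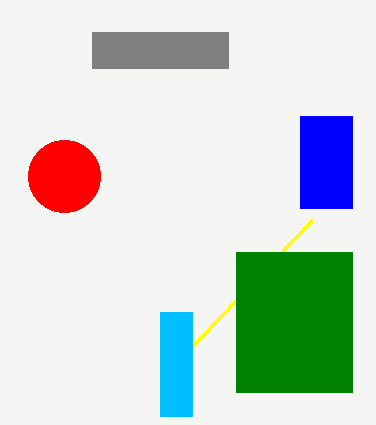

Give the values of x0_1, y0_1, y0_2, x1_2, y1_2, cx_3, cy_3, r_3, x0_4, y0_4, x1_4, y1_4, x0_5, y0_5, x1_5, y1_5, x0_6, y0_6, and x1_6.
x0_1 = 312, y0_1 = 220, y0_2 = 116, x1_2 = 352, y1_2 = 208, cx_3 = 64, cy_3 = 176, r_3 = 36, x0_4 = 160, y0_4 = 312, x1_4 = 192, y1_4 = 416, x0_5 = 236, y0_5 = 252, x1_5 = 352, y1_5 = 392, x0_6 = 92, y0_6 = 32, x1_6 = 228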